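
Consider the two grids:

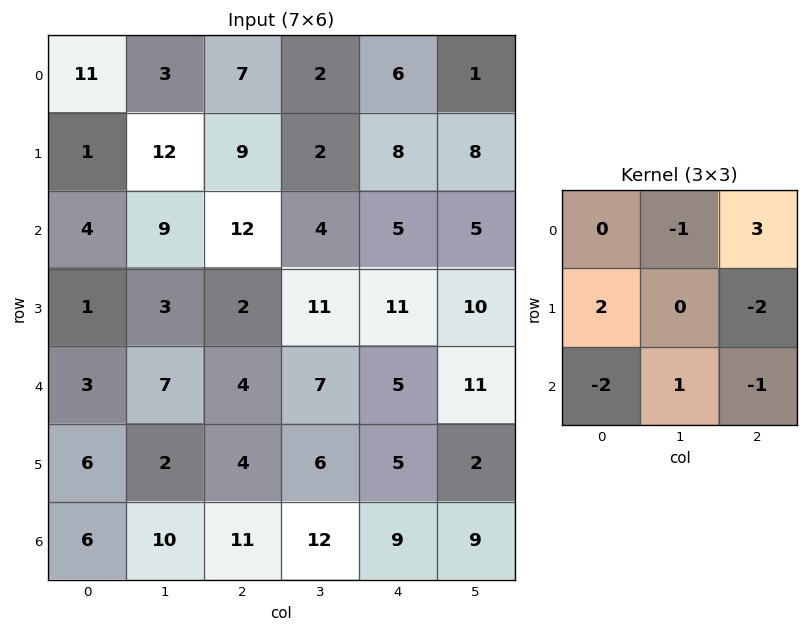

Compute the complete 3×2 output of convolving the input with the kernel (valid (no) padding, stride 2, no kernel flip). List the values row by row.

-9 -7
22 -13
-4 -13

Output[0,0]: The receptive field on the input at this output position is [11 3 7 / 1 12 9 / 4 9 12]. Elementwise product with the kernel and sum: 3·-1 + 7·3 + 1·2 + 9·-2 + 4·-2 + 9·1 + 12·-1.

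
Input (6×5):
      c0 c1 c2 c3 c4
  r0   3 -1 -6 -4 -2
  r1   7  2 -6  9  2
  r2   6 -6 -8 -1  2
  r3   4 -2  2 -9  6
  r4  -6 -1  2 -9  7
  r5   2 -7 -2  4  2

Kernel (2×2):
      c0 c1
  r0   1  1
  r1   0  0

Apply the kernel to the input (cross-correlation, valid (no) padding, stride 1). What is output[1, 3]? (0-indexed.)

11

The receptive field on the input at this output position is [9 2 / -1 2]. Elementwise product with the kernel and sum: 9·1 + 2·1.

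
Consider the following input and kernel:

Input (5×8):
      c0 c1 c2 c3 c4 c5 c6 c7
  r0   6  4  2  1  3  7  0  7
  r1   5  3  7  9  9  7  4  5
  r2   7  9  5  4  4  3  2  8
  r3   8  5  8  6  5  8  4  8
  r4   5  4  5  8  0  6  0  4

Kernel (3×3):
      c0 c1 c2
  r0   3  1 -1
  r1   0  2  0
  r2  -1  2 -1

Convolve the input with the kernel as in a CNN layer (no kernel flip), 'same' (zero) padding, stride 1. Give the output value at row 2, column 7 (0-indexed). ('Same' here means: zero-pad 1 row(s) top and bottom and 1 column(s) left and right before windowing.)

The receptive field on the zero-padded input at this output position is [4 5 0 / 2 8 0 / 4 8 0]. Elementwise product with the kernel and sum: 4·3 + 5·1 + 0·-1 + 8·2 + 4·-1 + 8·2 + 0·-1.

45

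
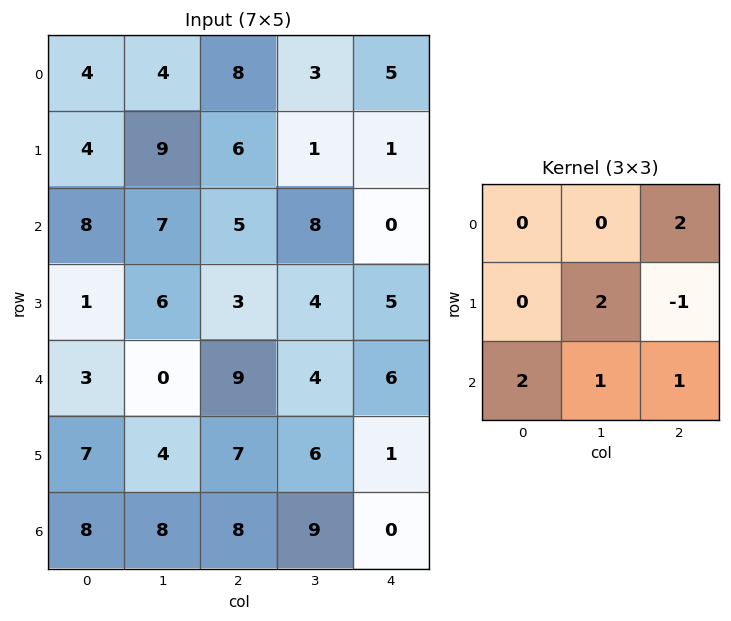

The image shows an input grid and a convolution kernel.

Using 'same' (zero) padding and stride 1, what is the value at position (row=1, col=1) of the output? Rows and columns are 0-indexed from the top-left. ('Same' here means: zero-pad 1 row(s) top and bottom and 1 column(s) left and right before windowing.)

The receptive field on the zero-padded input at this output position is [4 4 8 / 4 9 6 / 8 7 5]. Elementwise product with the kernel and sum: 8·2 + 9·2 + 6·-1 + 8·2 + 7·1 + 5·1.

56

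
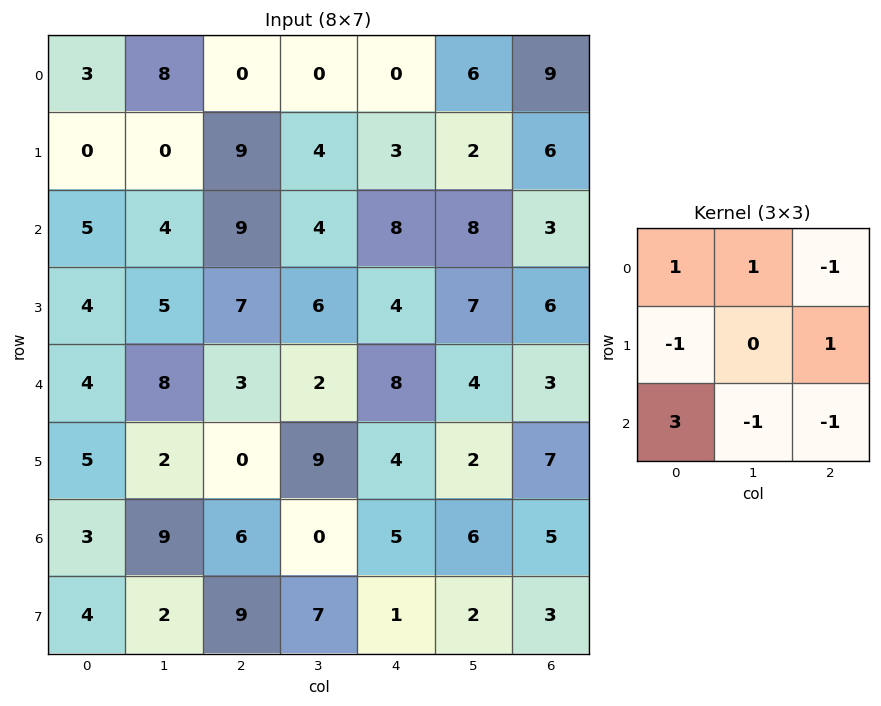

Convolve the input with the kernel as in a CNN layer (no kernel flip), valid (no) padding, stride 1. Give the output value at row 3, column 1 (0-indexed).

The receptive field on the input at this output position is [5 7 6 / 8 3 2 / 2 0 9]. Elementwise product with the kernel and sum: 5·1 + 7·1 + 6·-1 + 8·-1 + 2·1 + 2·3 + 0·-1 + 9·-1.

-3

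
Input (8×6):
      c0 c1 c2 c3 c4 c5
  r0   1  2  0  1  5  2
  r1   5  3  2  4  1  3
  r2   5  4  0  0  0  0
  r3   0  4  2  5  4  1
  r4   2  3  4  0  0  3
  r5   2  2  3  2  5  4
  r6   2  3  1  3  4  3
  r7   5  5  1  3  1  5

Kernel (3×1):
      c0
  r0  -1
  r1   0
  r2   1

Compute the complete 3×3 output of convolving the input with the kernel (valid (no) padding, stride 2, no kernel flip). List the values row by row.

4 0 -5
-3 4 0
0 -3 4

Output[0,0]: The receptive field on the input at this output position is [1 / 5 / 5]. Elementwise product with the kernel and sum: 1·-1 + 5·1.
Output[0,1]: The receptive field on the input at this output position is [0 / 2 / 0]. Elementwise product with the kernel and sum: 0·-1 + 0·1.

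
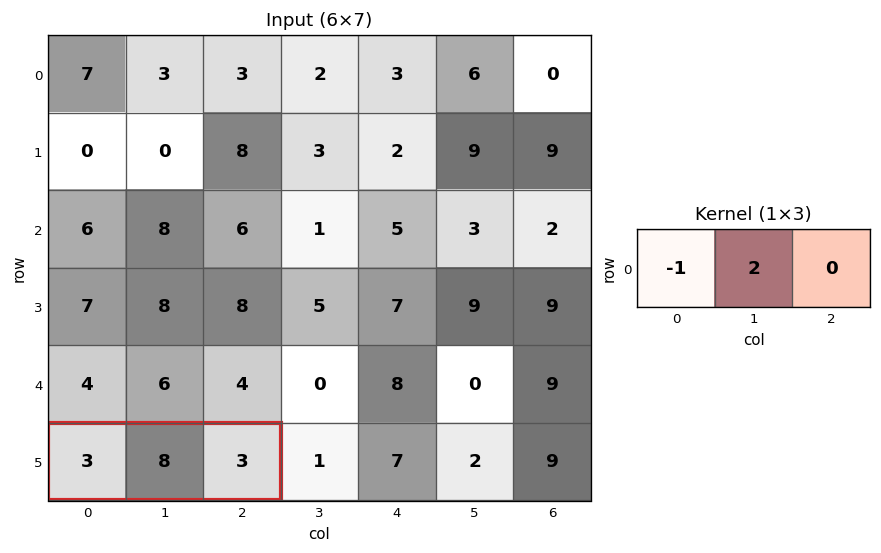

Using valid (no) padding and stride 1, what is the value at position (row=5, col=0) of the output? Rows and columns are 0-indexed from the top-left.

The receptive field on the input at this output position is [3 8 3]. Elementwise product with the kernel and sum: 3·-1 + 8·2.

13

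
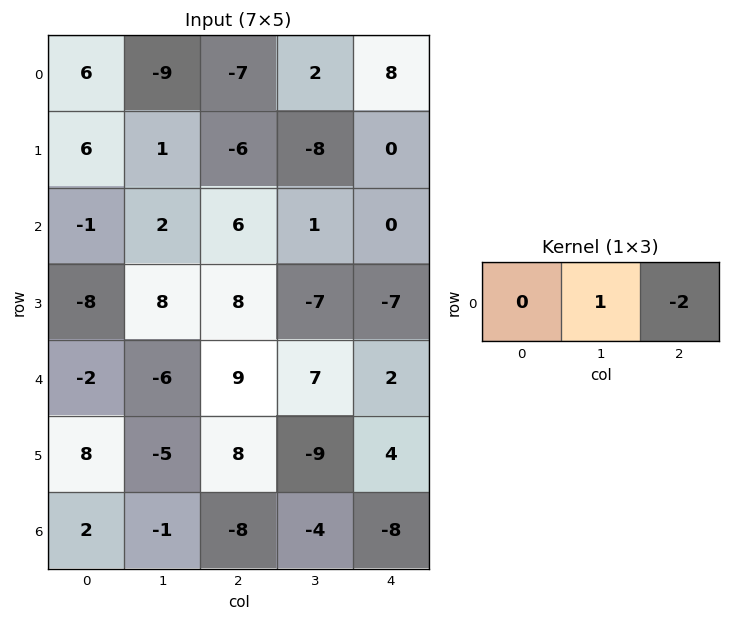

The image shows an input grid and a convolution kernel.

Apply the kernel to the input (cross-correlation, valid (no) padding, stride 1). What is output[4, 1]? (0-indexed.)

-5

The receptive field on the input at this output position is [-6 9 7]. Elementwise product with the kernel and sum: 9·1 + 7·-2.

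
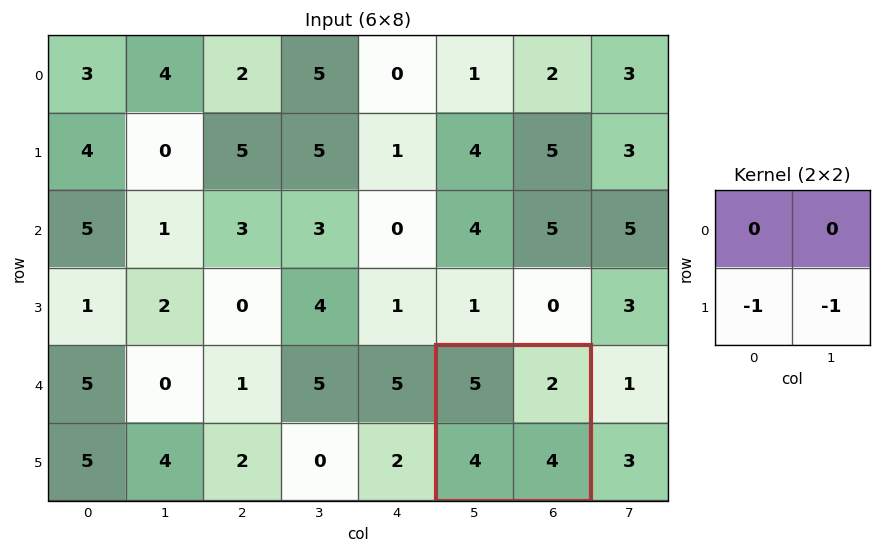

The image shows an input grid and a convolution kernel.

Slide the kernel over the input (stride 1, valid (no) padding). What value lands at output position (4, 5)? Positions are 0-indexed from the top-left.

-8

The receptive field on the input at this output position is [5 2 / 4 4]. Elementwise product with the kernel and sum: 4·-1 + 4·-1.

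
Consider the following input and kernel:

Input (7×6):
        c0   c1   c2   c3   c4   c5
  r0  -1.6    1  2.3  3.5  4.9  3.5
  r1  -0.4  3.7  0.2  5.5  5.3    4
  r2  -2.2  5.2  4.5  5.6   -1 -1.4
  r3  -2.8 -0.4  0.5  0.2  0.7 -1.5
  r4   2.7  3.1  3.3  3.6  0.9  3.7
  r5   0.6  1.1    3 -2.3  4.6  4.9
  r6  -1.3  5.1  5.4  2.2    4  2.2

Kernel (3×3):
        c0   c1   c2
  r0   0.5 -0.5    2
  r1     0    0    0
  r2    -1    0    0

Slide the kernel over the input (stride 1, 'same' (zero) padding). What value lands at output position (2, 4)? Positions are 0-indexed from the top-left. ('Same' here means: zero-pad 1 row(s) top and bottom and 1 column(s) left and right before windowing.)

The receptive field on the zero-padded input at this output position is [5.5 5.3 4 / 5.6 -1 -1.4 / 0.2 0.7 -1.5]. Elementwise product with the kernel and sum: 5.5·0.5 + 5.3·-0.5 + 4·2 + 0.2·-1.

7.9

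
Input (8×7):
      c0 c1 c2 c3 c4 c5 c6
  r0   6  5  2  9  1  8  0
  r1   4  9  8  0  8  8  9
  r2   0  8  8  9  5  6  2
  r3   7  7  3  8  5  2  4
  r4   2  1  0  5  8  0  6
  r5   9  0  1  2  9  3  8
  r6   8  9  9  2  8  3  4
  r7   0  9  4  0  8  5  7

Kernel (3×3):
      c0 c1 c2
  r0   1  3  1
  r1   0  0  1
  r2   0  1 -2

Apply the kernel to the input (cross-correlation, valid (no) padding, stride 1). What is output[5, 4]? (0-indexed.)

The receptive field on the input at this output position is [9 3 8 / 8 3 4 / 8 5 7]. Elementwise product with the kernel and sum: 9·1 + 3·3 + 8·1 + 4·1 + 5·1 + 7·-2.

21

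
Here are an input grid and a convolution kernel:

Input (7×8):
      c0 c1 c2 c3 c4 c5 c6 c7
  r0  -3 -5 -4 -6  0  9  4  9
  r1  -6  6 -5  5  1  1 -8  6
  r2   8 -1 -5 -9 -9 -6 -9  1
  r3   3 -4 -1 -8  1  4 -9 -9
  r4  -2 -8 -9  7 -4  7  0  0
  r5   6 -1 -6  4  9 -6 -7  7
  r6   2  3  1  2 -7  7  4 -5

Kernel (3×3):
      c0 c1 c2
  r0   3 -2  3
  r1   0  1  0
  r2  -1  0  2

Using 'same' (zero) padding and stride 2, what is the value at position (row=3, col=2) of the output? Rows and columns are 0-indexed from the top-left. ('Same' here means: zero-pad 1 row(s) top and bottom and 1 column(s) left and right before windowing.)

The receptive field on the zero-padded input at this output position is [4 9 -6 / 2 -7 7 / 0 0 0]. Elementwise product with the kernel and sum: 4·3 + 9·-2 + -6·3 + -7·1 + 0·-1 + 0·2.

-31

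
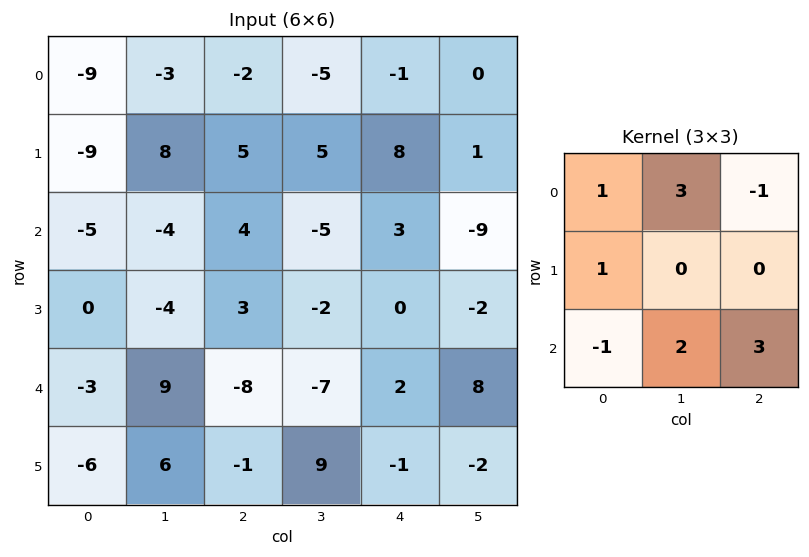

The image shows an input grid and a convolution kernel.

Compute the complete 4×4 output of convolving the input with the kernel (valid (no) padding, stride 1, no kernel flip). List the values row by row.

-16 1 -16 -19
6 18 9 19
-24 -37 -11 46
-3 35 5 -24

Output[0,0]: The receptive field on the input at this output position is [-9 -3 -2 / -9 8 5 / -5 -4 4]. Elementwise product with the kernel and sum: -9·1 + -3·3 + -2·-1 + -9·1 + -5·-1 + -4·2 + 4·3.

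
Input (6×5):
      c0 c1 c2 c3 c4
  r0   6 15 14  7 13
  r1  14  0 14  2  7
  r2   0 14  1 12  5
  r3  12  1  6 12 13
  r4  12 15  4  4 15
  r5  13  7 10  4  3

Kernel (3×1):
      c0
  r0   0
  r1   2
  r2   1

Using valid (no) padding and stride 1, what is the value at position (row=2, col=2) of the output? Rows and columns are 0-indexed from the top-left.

The receptive field on the input at this output position is [1 / 6 / 4]. Elementwise product with the kernel and sum: 6·2 + 4·1.

16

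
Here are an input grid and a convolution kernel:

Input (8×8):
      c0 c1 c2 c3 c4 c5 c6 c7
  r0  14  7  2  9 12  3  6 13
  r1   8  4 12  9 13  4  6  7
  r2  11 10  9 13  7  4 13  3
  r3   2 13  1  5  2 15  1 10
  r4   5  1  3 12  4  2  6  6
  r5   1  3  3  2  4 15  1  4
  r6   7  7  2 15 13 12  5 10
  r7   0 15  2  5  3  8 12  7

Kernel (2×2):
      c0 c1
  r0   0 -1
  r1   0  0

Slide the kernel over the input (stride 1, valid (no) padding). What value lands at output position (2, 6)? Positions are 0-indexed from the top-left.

The receptive field on the input at this output position is [13 3 / 1 10]. Elementwise product with the kernel and sum: 3·-1.

-3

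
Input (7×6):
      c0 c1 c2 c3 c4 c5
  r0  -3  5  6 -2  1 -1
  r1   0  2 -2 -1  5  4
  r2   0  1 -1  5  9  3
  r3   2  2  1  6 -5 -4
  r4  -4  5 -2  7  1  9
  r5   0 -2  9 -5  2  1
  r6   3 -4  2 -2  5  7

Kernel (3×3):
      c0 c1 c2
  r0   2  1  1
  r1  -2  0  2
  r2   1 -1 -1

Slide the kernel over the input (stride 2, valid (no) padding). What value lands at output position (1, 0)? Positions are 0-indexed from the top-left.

The receptive field on the input at this output position is [0 1 -1 / 2 2 1 / -4 5 -2]. Elementwise product with the kernel and sum: 0·2 + 1·1 + -1·1 + 2·-2 + 1·2 + -4·1 + 5·-1 + -2·-1.

-9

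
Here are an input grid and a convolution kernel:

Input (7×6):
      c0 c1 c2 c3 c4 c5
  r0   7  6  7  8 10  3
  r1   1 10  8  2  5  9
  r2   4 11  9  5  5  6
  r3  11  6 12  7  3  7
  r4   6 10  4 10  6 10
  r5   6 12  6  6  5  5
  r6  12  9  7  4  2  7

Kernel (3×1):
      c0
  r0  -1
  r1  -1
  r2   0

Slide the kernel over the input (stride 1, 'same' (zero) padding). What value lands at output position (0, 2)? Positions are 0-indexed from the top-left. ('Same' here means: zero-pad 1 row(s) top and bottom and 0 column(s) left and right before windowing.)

The receptive field on the zero-padded input at this output position is [0 / 7 / 8]. Elementwise product with the kernel and sum: 0·-1 + 7·-1.

-7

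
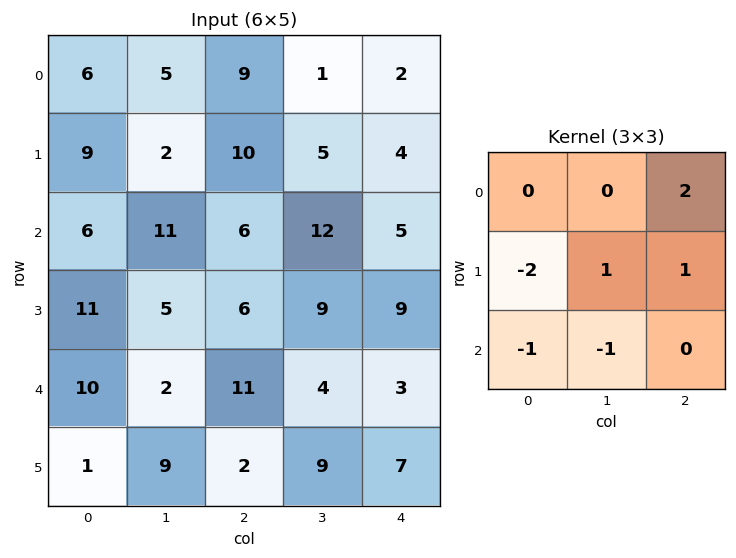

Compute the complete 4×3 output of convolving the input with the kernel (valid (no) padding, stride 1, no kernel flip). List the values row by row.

-5 -4 -25
9 -5 -2
-11 16 1
-5 18 -8

Output[0,0]: The receptive field on the input at this output position is [6 5 9 / 9 2 10 / 6 11 6]. Elementwise product with the kernel and sum: 9·2 + 9·-2 + 2·1 + 10·1 + 6·-1 + 11·-1.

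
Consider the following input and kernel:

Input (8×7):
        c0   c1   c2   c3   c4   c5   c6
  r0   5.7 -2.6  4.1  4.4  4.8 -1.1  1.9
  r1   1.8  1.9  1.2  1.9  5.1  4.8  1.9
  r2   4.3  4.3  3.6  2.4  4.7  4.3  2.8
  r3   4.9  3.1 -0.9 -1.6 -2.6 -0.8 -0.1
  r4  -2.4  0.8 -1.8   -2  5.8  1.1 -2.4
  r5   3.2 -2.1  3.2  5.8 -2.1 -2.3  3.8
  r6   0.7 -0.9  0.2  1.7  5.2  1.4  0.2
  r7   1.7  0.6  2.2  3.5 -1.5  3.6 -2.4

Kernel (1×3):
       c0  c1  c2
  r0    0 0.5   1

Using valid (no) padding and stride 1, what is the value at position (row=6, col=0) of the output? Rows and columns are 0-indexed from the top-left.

The receptive field on the input at this output position is [0.7 -0.9 0.2]. Elementwise product with the kernel and sum: -0.9·0.5 + 0.2·1.

-0.25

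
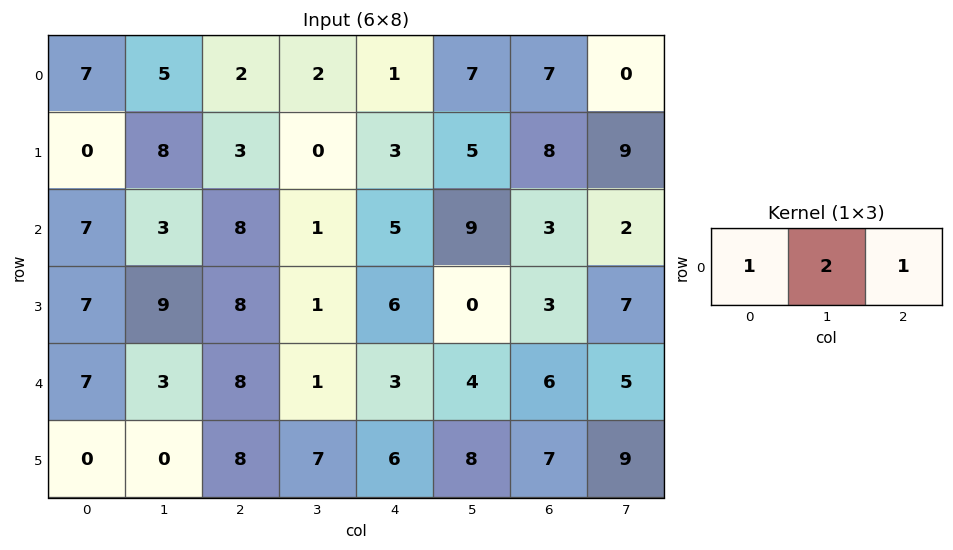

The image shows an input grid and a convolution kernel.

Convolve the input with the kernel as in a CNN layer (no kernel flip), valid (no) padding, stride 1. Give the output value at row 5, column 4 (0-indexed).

29

The receptive field on the input at this output position is [6 8 7]. Elementwise product with the kernel and sum: 6·1 + 8·2 + 7·1.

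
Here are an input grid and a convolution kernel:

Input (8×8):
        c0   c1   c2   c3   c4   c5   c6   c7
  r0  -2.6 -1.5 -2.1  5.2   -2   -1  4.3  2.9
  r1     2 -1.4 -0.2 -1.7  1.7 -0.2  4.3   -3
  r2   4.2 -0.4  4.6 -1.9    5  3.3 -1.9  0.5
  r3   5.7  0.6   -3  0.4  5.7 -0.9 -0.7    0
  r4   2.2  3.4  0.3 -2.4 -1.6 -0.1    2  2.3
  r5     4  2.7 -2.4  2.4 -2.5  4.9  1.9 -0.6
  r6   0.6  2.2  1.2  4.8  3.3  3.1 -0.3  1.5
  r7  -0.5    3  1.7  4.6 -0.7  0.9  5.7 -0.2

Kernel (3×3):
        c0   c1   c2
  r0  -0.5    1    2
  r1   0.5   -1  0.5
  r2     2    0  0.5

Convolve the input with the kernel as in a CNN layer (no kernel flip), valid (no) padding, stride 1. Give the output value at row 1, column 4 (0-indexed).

16.85

The receptive field on the input at this output position is [1.7 -0.2 4.3 / 5 3.3 -1.9 / 5.7 -0.9 -0.7]. Elementwise product with the kernel and sum: 1.7·-0.5 + -0.2·1 + 4.3·2 + 5·0.5 + 3.3·-1 + -1.9·0.5 + 5.7·2 + -0.7·0.5.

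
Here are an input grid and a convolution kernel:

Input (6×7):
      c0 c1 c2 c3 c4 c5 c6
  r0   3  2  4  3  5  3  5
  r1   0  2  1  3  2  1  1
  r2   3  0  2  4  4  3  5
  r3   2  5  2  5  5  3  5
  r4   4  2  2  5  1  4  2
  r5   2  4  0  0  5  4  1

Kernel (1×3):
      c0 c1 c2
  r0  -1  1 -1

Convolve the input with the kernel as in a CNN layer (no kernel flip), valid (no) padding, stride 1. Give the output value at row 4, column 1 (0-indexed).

-5

The receptive field on the input at this output position is [2 2 5]. Elementwise product with the kernel and sum: 2·-1 + 2·1 + 5·-1.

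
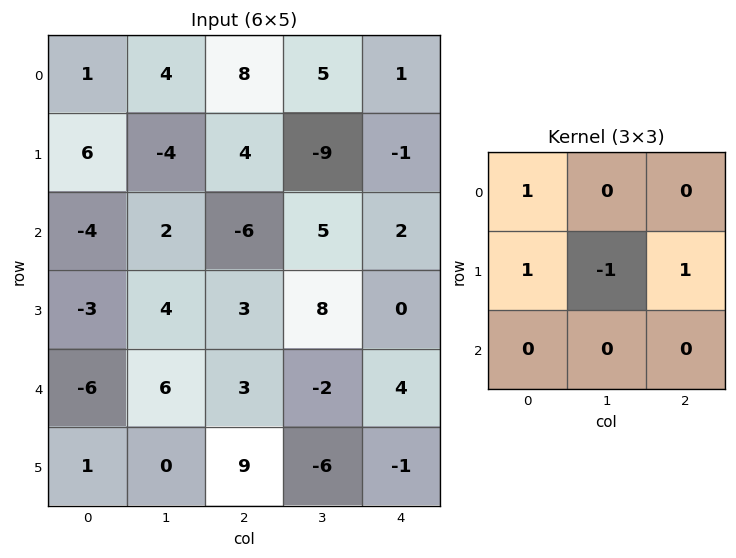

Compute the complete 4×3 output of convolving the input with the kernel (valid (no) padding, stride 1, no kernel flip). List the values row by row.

15 -13 20
-6 9 -5
-8 11 -11
-12 5 12

Output[0,0]: The receptive field on the input at this output position is [1 4 8 / 6 -4 4 / -4 2 -6]. Elementwise product with the kernel and sum: 1·1 + 6·1 + -4·-1 + 4·1.
Output[0,1]: The receptive field on the input at this output position is [4 8 5 / -4 4 -9 / 2 -6 5]. Elementwise product with the kernel and sum: 4·1 + -4·1 + 4·-1 + -9·1.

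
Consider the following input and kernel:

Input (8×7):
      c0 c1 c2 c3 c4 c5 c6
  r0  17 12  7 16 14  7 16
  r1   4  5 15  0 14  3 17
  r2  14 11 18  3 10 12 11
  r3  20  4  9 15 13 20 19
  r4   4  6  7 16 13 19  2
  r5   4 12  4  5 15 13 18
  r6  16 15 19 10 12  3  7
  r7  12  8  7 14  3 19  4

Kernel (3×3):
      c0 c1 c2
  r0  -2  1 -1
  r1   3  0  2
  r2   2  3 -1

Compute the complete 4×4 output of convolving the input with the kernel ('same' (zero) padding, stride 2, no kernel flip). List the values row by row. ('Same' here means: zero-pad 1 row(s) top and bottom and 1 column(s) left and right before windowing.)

Output[0,0]: The receptive field on the zero-padded input at this output position is [0 0 0 / 0 17 12 / 0 4 5]. Elementwise product with the kernel and sum: 0·-2 + 0·1 + 0·-1 + 0·3 + 12·2 + 0·2 + 4·3 + 5·-1.
Output[0,1]: The receptive field on the zero-padded input at this output position is [0 0 0 / 12 7 16 / 5 15 0]. Elementwise product with the kernel and sum: 0·-2 + 0·1 + 0·-1 + 12·3 + 16·2 + 5·2 + 15·3 + 0·-1.

31 123 101 78
77 64 93 144
28 67 91 116
50 63 46 51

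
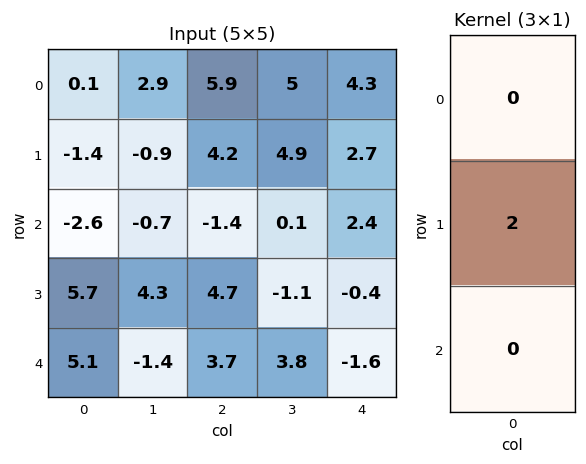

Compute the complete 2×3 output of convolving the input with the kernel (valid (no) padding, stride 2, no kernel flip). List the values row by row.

Output[0,0]: The receptive field on the input at this output position is [0.1 / -1.4 / -2.6]. Elementwise product with the kernel and sum: -1.4·2.
Output[0,1]: The receptive field on the input at this output position is [5.9 / 4.2 / -1.4]. Elementwise product with the kernel and sum: 4.2·2.

-2.8 8.4 5.4
11.4 9.4 -0.8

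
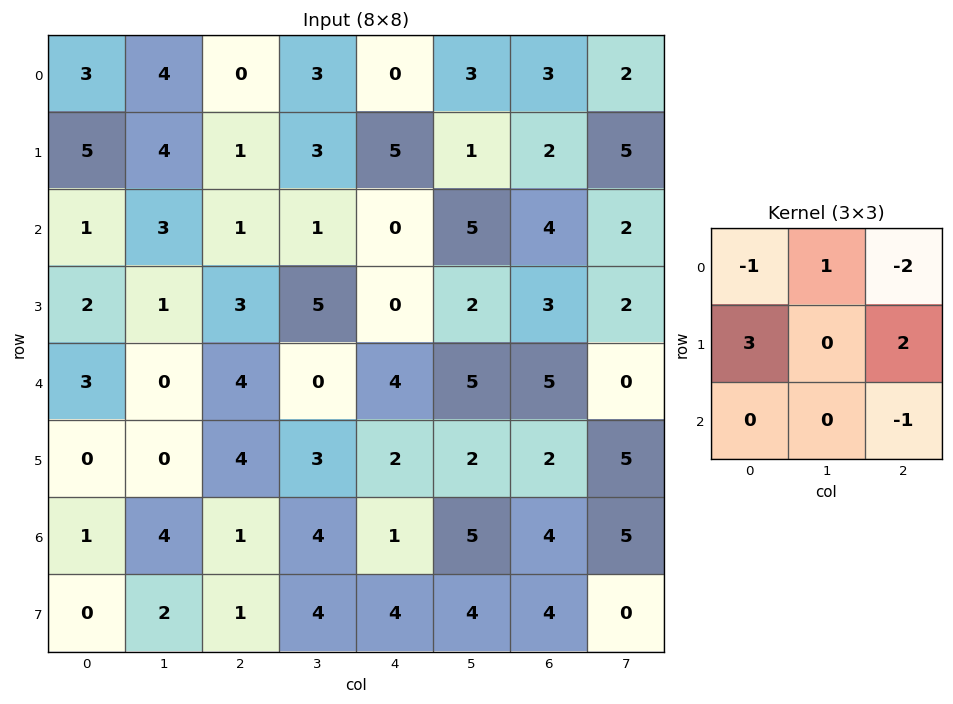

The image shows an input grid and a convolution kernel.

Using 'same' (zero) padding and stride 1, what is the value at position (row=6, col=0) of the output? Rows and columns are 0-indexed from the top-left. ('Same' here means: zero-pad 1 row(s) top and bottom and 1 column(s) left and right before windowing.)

The receptive field on the zero-padded input at this output position is [0 0 0 / 0 1 4 / 0 0 2]. Elementwise product with the kernel and sum: 0·-1 + 0·1 + 0·-2 + 0·3 + 4·2 + 2·-1.

6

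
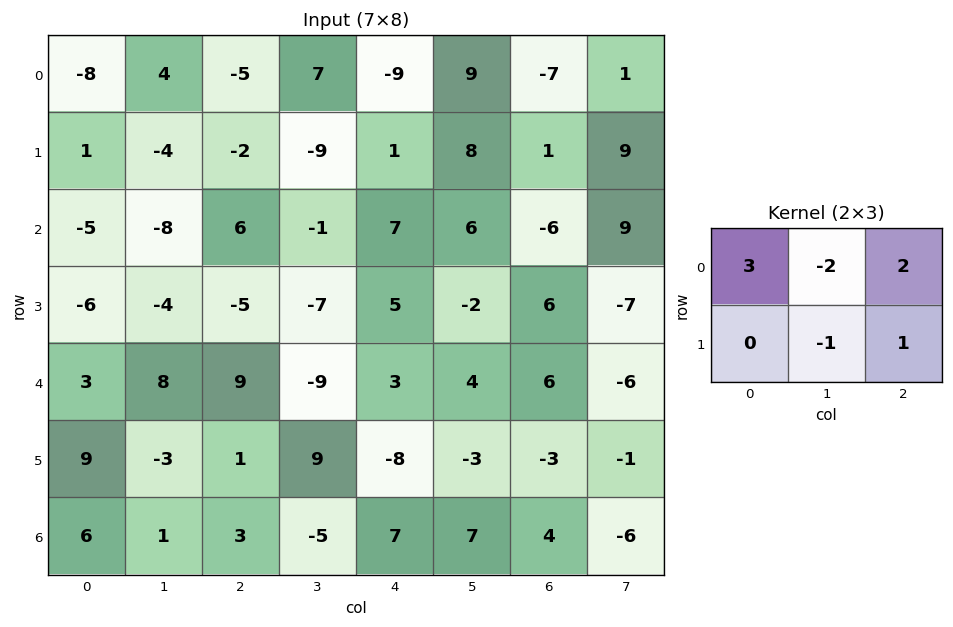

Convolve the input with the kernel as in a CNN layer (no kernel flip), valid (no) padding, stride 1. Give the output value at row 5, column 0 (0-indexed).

37

The receptive field on the input at this output position is [9 -3 1 / 6 1 3]. Elementwise product with the kernel and sum: 9·3 + -3·-2 + 1·2 + 1·-1 + 3·1.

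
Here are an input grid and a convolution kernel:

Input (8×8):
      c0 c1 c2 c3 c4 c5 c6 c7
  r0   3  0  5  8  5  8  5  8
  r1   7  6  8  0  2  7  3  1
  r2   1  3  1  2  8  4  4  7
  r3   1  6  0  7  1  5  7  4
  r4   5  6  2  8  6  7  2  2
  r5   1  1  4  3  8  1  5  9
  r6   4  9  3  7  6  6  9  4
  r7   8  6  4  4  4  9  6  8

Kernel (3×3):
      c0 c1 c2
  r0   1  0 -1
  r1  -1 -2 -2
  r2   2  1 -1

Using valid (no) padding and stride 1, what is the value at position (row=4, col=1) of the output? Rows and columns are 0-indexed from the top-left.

-3

The receptive field on the input at this output position is [6 2 8 / 1 4 3 / 9 3 7]. Elementwise product with the kernel and sum: 6·1 + 8·-1 + 1·-1 + 4·-2 + 3·-2 + 9·2 + 3·1 + 7·-1.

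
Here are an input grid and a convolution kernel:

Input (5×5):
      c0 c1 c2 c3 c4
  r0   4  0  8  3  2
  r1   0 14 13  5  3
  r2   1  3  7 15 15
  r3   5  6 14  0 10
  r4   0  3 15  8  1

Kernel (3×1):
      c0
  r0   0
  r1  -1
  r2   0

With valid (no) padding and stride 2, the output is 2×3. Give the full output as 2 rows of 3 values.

Output[0,0]: The receptive field on the input at this output position is [4 / 0 / 1]. Elementwise product with the kernel and sum: 0·-1.
Output[0,1]: The receptive field on the input at this output position is [8 / 13 / 7]. Elementwise product with the kernel and sum: 13·-1.

0 -13 -3
-5 -14 -10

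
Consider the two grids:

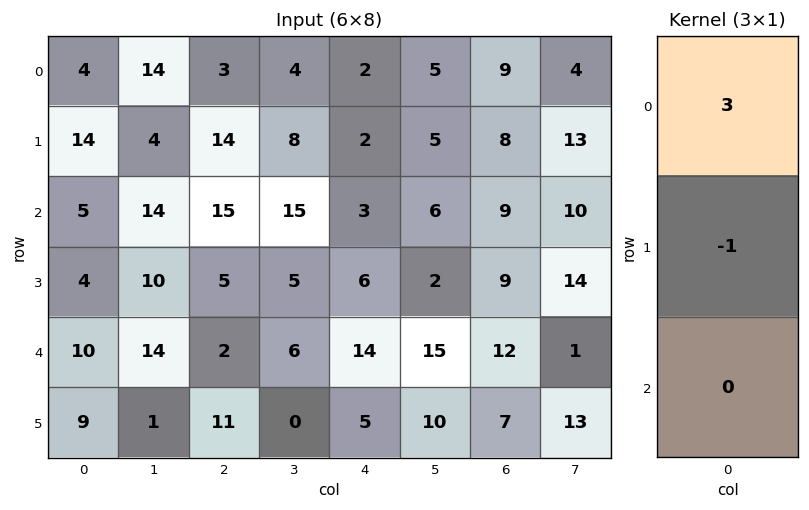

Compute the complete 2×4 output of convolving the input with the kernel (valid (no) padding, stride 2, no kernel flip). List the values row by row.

Output[0,0]: The receptive field on the input at this output position is [4 / 14 / 5]. Elementwise product with the kernel and sum: 4·3 + 14·-1.
Output[0,1]: The receptive field on the input at this output position is [3 / 14 / 15]. Elementwise product with the kernel and sum: 3·3 + 14·-1.

-2 -5 4 19
11 40 3 18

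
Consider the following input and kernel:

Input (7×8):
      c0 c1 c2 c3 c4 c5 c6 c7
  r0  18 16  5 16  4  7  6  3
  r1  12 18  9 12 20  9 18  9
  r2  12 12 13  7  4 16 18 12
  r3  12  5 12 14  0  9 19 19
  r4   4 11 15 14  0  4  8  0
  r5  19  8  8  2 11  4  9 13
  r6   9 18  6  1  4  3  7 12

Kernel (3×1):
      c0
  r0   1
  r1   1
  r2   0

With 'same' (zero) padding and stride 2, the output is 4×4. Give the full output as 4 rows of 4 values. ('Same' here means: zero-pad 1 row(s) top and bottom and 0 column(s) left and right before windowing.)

Output[0,0]: The receptive field on the zero-padded input at this output position is [0 / 18 / 12]. Elementwise product with the kernel and sum: 0·1 + 18·1.

18 5 4 6
24 22 24 36
16 27 0 27
28 14 15 16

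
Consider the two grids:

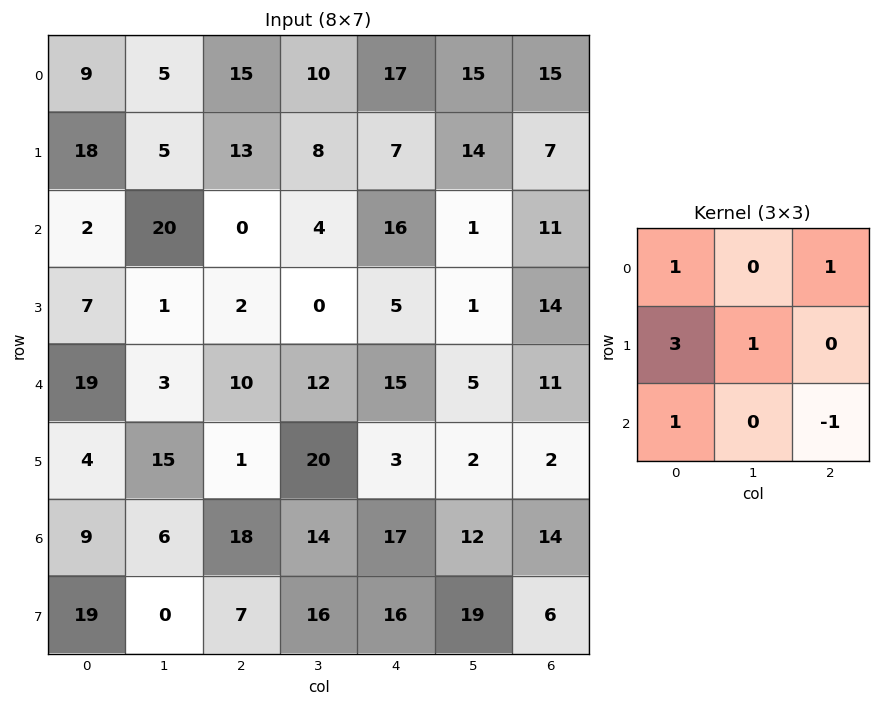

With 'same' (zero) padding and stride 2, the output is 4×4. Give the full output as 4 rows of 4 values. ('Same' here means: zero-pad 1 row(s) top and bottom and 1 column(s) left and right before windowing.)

Output[0,0]: The receptive field on the zero-padded input at this output position is [0 0 0 / 0 9 5 / 0 18 5]. Elementwise product with the kernel and sum: 0·1 + 0·1 + 0·3 + 9·1 + 0·1 + 5·-1.
Output[0,1]: The receptive field on the zero-padded input at this output position is [0 0 0 / 5 15 10 / 5 13 8]. Elementwise product with the kernel and sum: 0·1 + 0·1 + 5·3 + 15·1 + 5·1 + 8·-1.

4 27 41 74
6 74 49 29
5 15 70 29
24 55 78 71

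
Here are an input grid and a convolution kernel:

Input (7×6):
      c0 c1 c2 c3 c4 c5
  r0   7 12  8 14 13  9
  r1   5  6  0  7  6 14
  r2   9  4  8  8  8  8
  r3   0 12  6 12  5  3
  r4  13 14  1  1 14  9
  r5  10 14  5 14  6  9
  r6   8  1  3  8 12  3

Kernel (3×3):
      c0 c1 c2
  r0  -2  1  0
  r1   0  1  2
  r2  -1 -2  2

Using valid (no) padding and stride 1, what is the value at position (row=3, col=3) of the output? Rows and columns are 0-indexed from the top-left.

5

The receptive field on the input at this output position is [12 5 3 / 1 14 9 / 14 6 9]. Elementwise product with the kernel and sum: 12·-2 + 5·1 + 14·1 + 9·2 + 14·-1 + 6·-2 + 9·2.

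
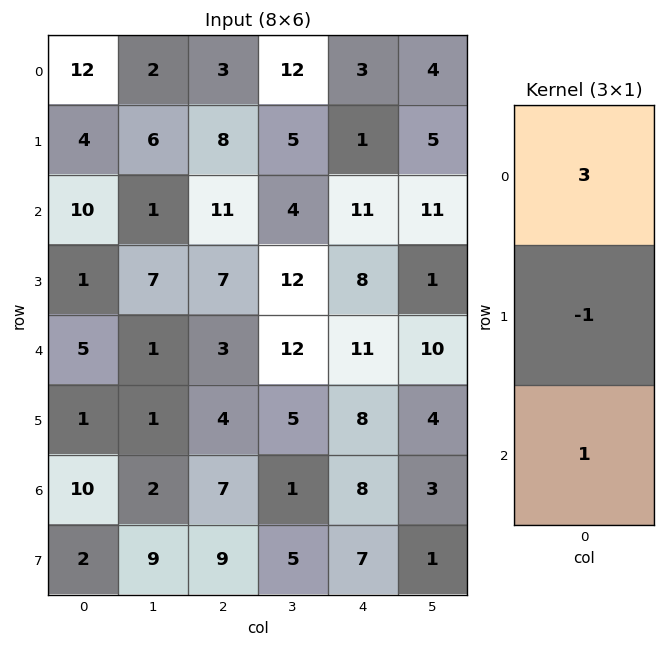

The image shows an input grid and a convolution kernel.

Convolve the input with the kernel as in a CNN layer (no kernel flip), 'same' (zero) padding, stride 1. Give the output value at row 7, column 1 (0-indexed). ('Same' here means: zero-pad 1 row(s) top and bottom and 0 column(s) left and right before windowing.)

The receptive field on the zero-padded input at this output position is [2 / 9 / 0]. Elementwise product with the kernel and sum: 2·3 + 9·-1 + 0·1.

-3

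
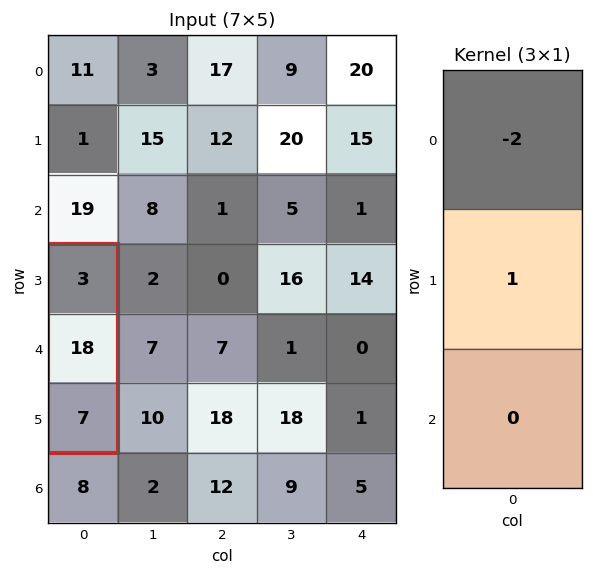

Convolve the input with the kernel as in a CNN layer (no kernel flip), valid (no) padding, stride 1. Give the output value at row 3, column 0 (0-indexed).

The receptive field on the input at this output position is [3 / 18 / 7]. Elementwise product with the kernel and sum: 3·-2 + 18·1.

12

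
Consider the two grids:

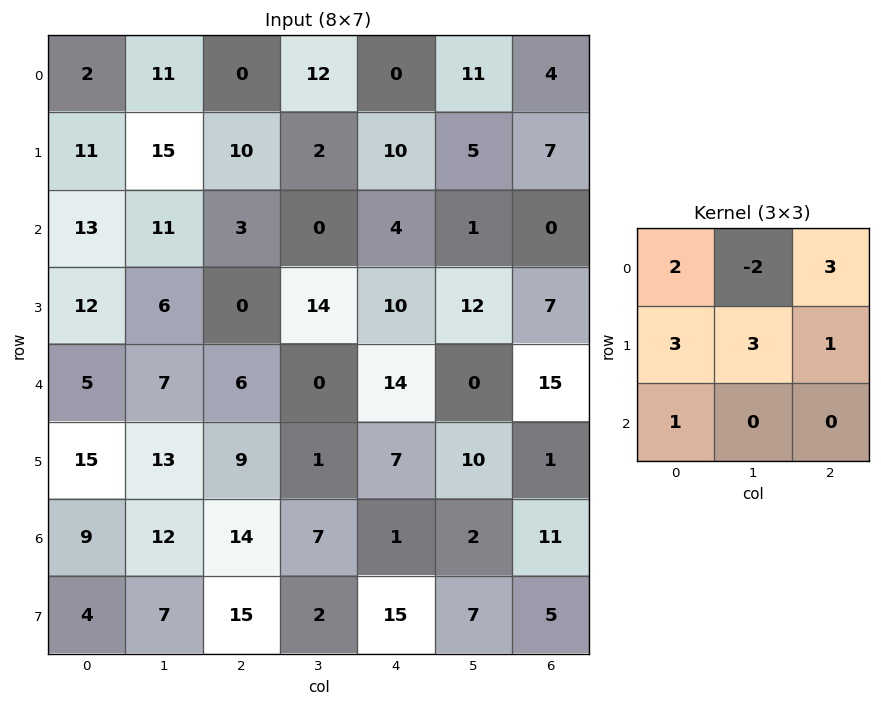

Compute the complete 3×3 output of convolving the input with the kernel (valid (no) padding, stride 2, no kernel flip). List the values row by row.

83 25 46
72 76 93
116 105 126

Output[0,0]: The receptive field on the input at this output position is [2 11 0 / 11 15 10 / 13 11 3]. Elementwise product with the kernel and sum: 2·2 + 11·-2 + 0·3 + 11·3 + 15·3 + 10·1 + 13·1.
Output[0,1]: The receptive field on the input at this output position is [0 12 0 / 10 2 10 / 3 0 4]. Elementwise product with the kernel and sum: 0·2 + 12·-2 + 0·3 + 10·3 + 2·3 + 10·1 + 3·1.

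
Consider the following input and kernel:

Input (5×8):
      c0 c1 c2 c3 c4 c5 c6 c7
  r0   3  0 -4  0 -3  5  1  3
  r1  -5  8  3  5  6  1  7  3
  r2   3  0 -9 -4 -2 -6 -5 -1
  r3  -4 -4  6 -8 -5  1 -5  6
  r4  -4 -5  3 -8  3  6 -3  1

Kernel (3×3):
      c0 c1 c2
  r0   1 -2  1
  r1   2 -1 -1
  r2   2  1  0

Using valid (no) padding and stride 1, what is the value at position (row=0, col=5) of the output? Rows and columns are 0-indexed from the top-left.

The receptive field on the input at this output position is [5 1 3 / 1 7 3 / -6 -5 -1]. Elementwise product with the kernel and sum: 5·1 + 1·-2 + 3·1 + 1·2 + 7·-1 + 3·-1 + -6·2 + -5·1.

-19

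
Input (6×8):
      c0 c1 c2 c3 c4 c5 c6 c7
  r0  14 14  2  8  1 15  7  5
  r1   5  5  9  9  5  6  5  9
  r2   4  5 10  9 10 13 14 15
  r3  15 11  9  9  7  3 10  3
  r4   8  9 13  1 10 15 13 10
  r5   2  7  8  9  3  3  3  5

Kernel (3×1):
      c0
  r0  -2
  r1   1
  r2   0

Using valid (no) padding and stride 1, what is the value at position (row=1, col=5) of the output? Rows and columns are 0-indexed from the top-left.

1

The receptive field on the input at this output position is [6 / 13 / 3]. Elementwise product with the kernel and sum: 6·-2 + 13·1.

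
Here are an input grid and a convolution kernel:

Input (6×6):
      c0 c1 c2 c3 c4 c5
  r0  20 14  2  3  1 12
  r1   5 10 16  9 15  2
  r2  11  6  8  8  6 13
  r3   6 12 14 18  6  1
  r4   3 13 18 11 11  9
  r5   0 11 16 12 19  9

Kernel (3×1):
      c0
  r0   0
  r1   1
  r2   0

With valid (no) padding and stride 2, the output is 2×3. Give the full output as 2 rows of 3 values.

Output[0,0]: The receptive field on the input at this output position is [20 / 5 / 11]. Elementwise product with the kernel and sum: 5·1.

5 16 15
6 14 6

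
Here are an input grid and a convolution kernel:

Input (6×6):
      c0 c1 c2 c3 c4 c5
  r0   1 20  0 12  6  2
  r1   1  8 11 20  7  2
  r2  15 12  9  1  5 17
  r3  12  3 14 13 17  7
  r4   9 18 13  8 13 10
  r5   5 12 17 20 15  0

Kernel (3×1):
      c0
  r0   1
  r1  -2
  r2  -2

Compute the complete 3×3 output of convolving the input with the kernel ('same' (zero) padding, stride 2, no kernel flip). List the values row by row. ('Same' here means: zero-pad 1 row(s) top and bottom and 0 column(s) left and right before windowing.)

-4 -22 -26
-53 -35 -37
-16 -46 -39

Output[0,0]: The receptive field on the zero-padded input at this output position is [0 / 1 / 1]. Elementwise product with the kernel and sum: 0·1 + 1·-2 + 1·-2.
Output[0,1]: The receptive field on the zero-padded input at this output position is [0 / 0 / 11]. Elementwise product with the kernel and sum: 0·1 + 0·-2 + 11·-2.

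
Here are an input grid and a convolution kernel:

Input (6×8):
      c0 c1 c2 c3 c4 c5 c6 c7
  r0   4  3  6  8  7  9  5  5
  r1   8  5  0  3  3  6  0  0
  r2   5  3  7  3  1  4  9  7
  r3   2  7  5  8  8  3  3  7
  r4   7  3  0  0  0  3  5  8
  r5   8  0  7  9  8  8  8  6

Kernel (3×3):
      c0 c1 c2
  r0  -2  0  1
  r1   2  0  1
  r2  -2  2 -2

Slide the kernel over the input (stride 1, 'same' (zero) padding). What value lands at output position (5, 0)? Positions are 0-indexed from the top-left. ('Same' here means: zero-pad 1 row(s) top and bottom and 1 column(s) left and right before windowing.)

The receptive field on the zero-padded input at this output position is [0 7 3 / 0 8 0 / 0 0 0]. Elementwise product with the kernel and sum: 0·-2 + 3·1 + 0·2 + 0·1 + 0·-2 + 0·2 + 0·-2.

3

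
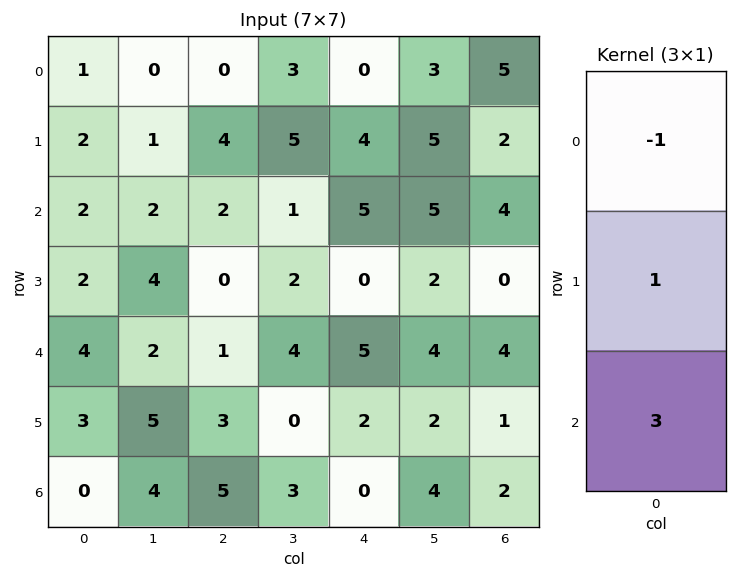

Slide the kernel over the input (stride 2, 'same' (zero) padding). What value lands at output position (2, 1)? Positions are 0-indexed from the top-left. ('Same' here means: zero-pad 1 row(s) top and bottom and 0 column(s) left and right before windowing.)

The receptive field on the zero-padded input at this output position is [0 / 1 / 3]. Elementwise product with the kernel and sum: 0·-1 + 1·1 + 3·3.

10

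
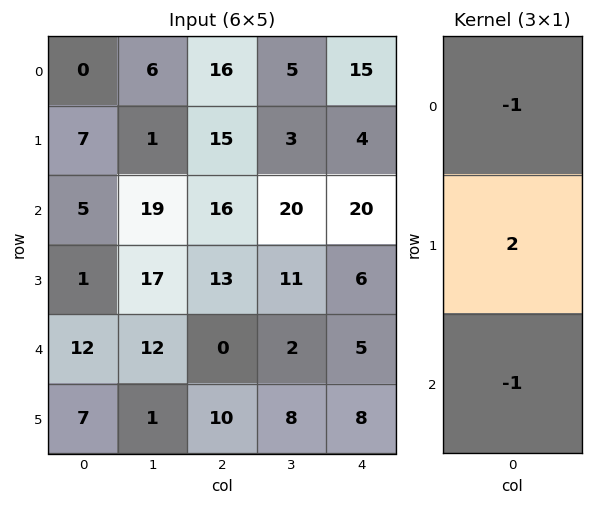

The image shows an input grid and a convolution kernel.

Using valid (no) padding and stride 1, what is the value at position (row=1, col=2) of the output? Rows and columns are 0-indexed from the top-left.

4

The receptive field on the input at this output position is [15 / 16 / 13]. Elementwise product with the kernel and sum: 15·-1 + 16·2 + 13·-1.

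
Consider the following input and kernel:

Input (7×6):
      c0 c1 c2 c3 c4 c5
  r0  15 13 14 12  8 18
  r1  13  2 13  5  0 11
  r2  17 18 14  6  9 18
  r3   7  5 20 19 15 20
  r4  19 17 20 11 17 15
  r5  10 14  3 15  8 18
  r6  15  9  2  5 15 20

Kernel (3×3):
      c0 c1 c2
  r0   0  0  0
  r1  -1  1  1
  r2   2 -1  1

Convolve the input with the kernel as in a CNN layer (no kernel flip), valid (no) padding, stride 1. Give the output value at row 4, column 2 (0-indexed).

The receptive field on the input at this output position is [20 11 17 / 3 15 8 / 2 5 15]. Elementwise product with the kernel and sum: 3·-1 + 15·1 + 8·1 + 2·2 + 5·-1 + 15·1.

34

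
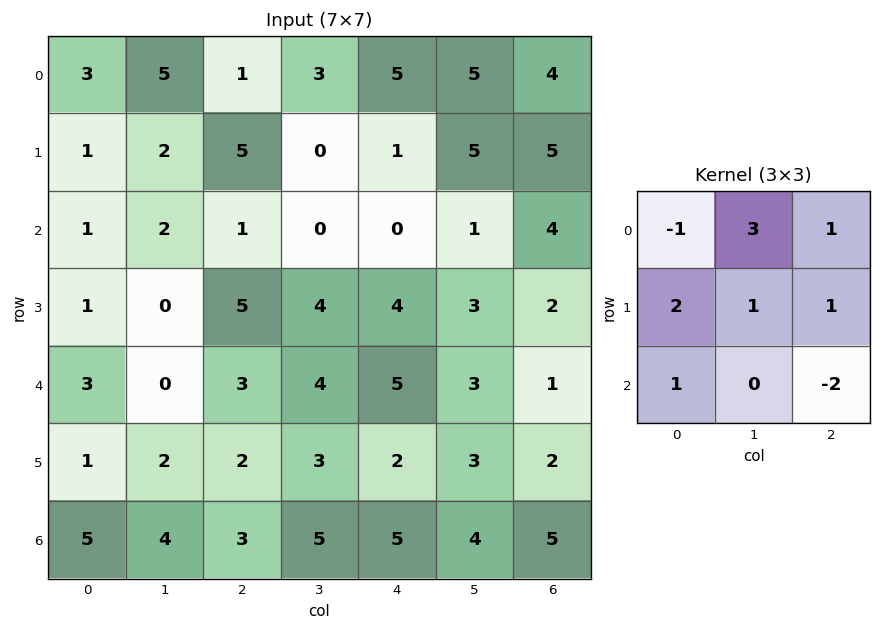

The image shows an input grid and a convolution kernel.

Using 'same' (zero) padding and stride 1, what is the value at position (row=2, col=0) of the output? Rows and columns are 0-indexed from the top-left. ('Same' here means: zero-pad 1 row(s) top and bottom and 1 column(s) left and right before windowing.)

8

The receptive field on the zero-padded input at this output position is [0 1 2 / 0 1 2 / 0 1 0]. Elementwise product with the kernel and sum: 0·-1 + 1·3 + 2·1 + 0·2 + 1·1 + 2·1 + 0·1 + 0·-2.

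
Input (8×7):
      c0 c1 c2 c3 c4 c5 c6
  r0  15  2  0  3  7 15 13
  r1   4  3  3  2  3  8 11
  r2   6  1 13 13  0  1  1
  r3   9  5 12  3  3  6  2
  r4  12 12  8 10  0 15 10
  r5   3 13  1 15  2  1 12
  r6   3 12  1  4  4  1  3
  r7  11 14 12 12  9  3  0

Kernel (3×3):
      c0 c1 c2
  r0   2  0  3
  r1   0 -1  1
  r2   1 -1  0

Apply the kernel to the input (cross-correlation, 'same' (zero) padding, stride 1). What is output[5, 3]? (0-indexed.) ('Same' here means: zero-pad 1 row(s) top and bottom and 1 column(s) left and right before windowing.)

0

The receptive field on the zero-padded input at this output position is [8 10 0 / 1 15 2 / 1 4 4]. Elementwise product with the kernel and sum: 8·2 + 0·3 + 15·-1 + 2·1 + 1·1 + 4·-1.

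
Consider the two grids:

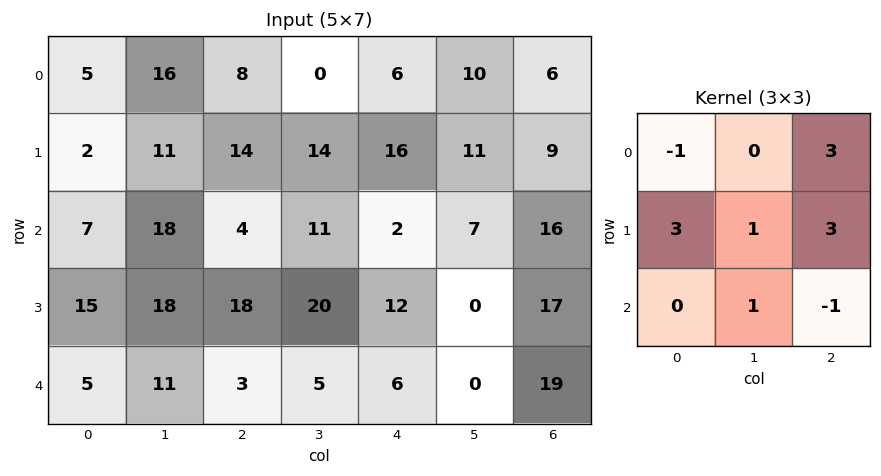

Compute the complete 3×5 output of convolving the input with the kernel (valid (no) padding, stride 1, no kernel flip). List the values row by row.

92 66 123 116 89
91 120 71 87 55
130 145 111 88 114

Output[0,0]: The receptive field on the input at this output position is [5 16 8 / 2 11 14 / 7 18 4]. Elementwise product with the kernel and sum: 5·-1 + 8·3 + 2·3 + 11·1 + 14·3 + 18·1 + 4·-1.
Output[0,1]: The receptive field on the input at this output position is [16 8 0 / 11 14 14 / 18 4 11]. Elementwise product with the kernel and sum: 16·-1 + 0·3 + 11·3 + 14·1 + 14·3 + 4·1 + 11·-1.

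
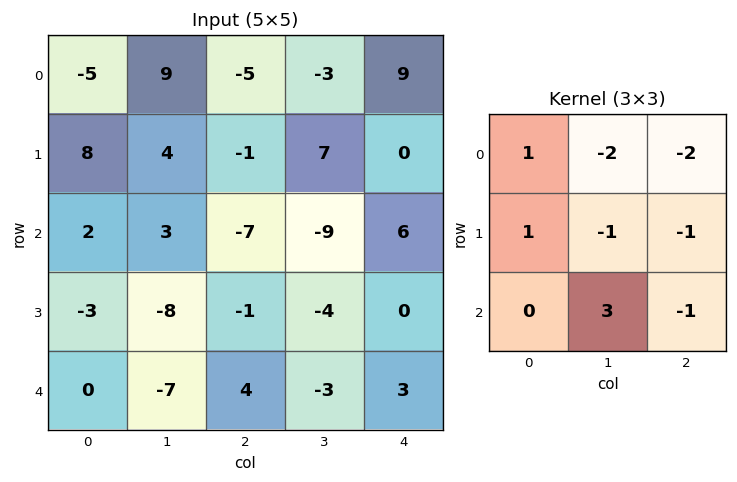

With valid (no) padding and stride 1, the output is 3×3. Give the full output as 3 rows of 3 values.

Output[0,0]: The receptive field on the input at this output position is [-5 9 -5 / 8 4 -1 / 2 3 -7]. Elementwise product with the kernel and sum: -5·1 + 9·-2 + -5·-2 + 8·1 + 4·-1 + -1·-1 + 3·3 + -7·-1.
Output[0,1]: The receptive field on the input at this output position is [9 -5 -3 / 4 -1 7 / 3 -7 -9]. Elementwise product with the kernel and sum: 9·1 + -5·-2 + -3·-2 + 4·1 + -1·-1 + 7·-1 + -7·3 + -9·-1.

8 11 -58
-15 12 -31
-9 47 -10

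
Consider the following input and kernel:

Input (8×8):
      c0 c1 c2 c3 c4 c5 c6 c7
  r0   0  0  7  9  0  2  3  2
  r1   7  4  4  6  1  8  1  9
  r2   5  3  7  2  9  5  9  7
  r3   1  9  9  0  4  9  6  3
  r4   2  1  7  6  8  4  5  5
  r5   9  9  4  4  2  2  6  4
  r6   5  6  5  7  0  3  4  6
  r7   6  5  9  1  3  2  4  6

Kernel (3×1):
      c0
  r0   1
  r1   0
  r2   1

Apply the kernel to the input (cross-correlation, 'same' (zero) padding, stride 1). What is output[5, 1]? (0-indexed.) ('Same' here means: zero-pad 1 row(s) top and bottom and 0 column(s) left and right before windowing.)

7

The receptive field on the zero-padded input at this output position is [1 / 9 / 6]. Elementwise product with the kernel and sum: 1·1 + 6·1.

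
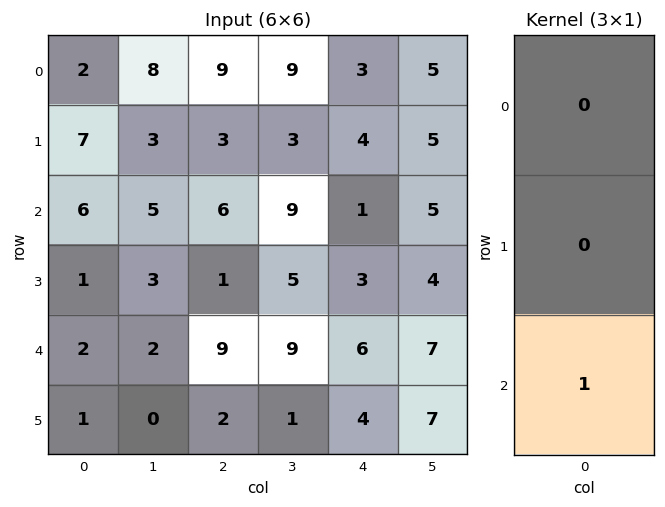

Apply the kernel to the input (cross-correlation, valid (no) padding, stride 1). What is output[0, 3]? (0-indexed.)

The receptive field on the input at this output position is [9 / 3 / 9]. Elementwise product with the kernel and sum: 9·1.

9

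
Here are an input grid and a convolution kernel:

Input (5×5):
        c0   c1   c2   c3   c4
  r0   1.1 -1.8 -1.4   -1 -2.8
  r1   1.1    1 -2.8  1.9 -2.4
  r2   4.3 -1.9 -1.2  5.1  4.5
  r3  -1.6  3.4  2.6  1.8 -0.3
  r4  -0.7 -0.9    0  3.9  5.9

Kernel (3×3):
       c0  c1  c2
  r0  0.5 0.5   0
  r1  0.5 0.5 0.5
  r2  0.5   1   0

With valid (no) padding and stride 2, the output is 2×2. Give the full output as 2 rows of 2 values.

-0.45 1.65
2.15 7.9

Output[0,0]: The receptive field on the input at this output position is [1.1 -1.8 -1.4 / 1.1 1 -2.8 / 4.3 -1.9 -1.2]. Elementwise product with the kernel and sum: 1.1·0.5 + -1.8·0.5 + 1.1·0.5 + 1·0.5 + -2.8·0.5 + 4.3·0.5 + -1.9·1.
Output[0,1]: The receptive field on the input at this output position is [-1.4 -1 -2.8 / -2.8 1.9 -2.4 / -1.2 5.1 4.5]. Elementwise product with the kernel and sum: -1.4·0.5 + -1·0.5 + -2.8·0.5 + 1.9·0.5 + -2.4·0.5 + -1.2·0.5 + 5.1·1.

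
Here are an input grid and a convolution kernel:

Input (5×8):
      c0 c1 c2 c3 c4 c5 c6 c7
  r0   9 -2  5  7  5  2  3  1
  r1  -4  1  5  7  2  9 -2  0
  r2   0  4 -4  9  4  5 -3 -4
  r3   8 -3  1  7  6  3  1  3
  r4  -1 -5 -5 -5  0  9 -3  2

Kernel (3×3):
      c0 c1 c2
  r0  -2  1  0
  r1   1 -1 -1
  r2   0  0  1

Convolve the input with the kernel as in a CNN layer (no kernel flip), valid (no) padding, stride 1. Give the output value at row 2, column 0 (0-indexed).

The receptive field on the input at this output position is [0 4 -4 / 8 -3 1 / -1 -5 -5]. Elementwise product with the kernel and sum: 0·-2 + 4·1 + 8·1 + -3·-1 + 1·-1 + -5·1.

9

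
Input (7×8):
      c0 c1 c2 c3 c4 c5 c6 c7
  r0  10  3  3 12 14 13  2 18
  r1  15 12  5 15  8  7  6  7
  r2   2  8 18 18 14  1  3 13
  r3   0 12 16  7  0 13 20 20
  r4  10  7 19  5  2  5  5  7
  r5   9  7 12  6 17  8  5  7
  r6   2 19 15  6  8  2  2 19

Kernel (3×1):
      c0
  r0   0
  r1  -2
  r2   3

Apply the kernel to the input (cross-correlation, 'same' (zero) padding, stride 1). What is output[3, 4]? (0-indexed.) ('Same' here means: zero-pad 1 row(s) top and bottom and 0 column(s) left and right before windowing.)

The receptive field on the zero-padded input at this output position is [14 / 0 / 2]. Elementwise product with the kernel and sum: 0·-2 + 2·3.

6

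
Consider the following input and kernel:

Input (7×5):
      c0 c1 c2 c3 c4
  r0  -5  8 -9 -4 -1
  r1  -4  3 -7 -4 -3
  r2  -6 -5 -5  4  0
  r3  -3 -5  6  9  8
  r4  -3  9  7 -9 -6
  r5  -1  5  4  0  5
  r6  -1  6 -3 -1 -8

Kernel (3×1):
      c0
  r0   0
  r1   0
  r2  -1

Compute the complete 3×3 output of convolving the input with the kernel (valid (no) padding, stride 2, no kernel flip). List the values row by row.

6 5 0
3 -7 6
1 3 8

Output[0,0]: The receptive field on the input at this output position is [-5 / -4 / -6]. Elementwise product with the kernel and sum: -6·-1.
Output[0,1]: The receptive field on the input at this output position is [-9 / -7 / -5]. Elementwise product with the kernel and sum: -5·-1.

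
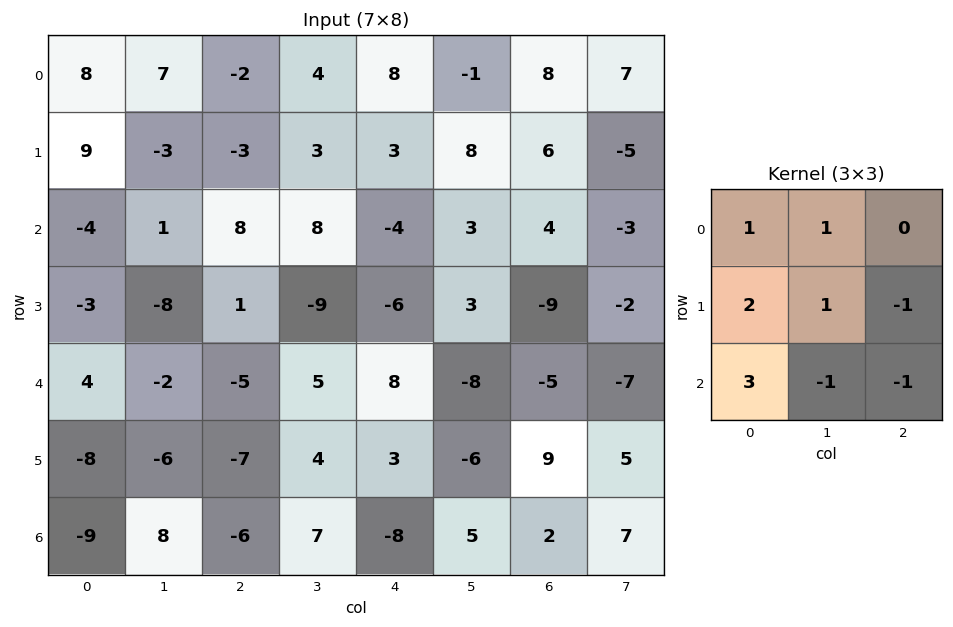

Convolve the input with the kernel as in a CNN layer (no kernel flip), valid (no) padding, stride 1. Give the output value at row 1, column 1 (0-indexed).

-20

The receptive field on the input at this output position is [-3 -3 3 / 1 8 8 / -8 1 -9]. Elementwise product with the kernel and sum: -3·1 + -3·1 + 1·2 + 8·1 + 8·-1 + -8·3 + 1·-1 + -9·-1.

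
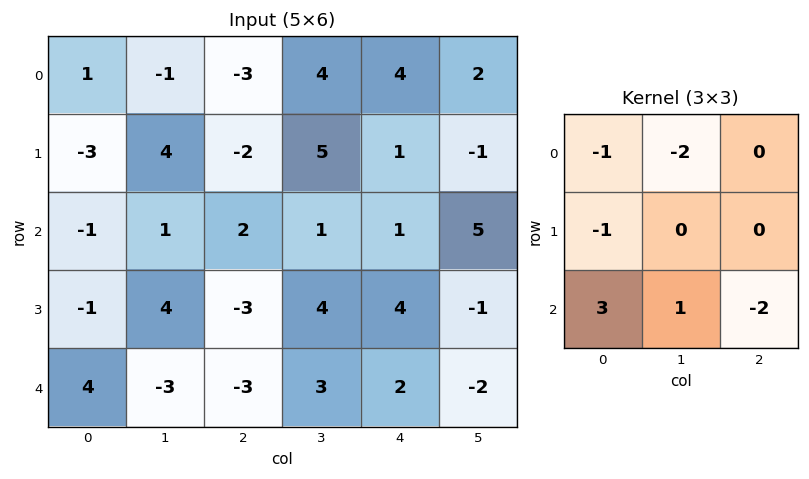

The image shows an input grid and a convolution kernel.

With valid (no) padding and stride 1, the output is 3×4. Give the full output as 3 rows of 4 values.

Output[0,0]: The receptive field on the input at this output position is [1 -1 -3 / -3 4 -2 / -1 1 2]. Elementwise product with the kernel and sum: 1·-1 + -1·-2 + -3·-1 + -1·3 + 1·1 + 2·-2.

-2 6 2 -23
3 0 -23 10
15 -27 -11 8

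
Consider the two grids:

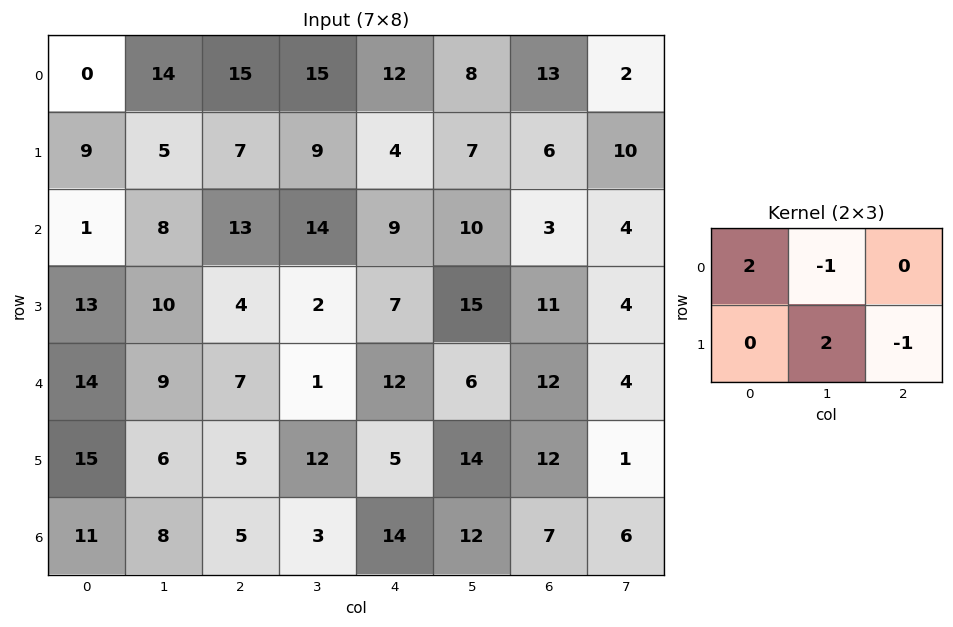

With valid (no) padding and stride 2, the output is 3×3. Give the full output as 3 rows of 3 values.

-11 29 24
10 9 27
26 32 34

Output[0,0]: The receptive field on the input at this output position is [0 14 15 / 9 5 7]. Elementwise product with the kernel and sum: 0·2 + 14·-1 + 5·2 + 7·-1.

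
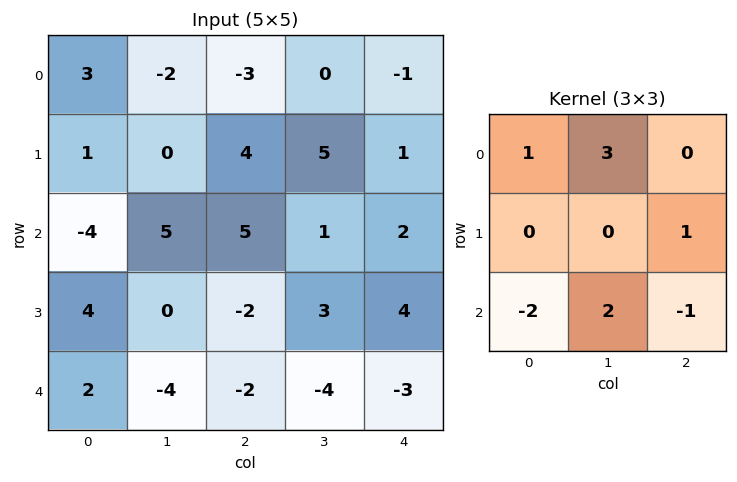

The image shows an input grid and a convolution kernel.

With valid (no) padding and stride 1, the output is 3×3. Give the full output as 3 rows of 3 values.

Output[0,0]: The receptive field on the input at this output position is [3 -2 -3 / 1 0 4 / -4 5 5]. Elementwise product with the kernel and sum: 3·1 + -2·3 + 4·1 + -4·-2 + 5·2 + 5·-1.
Output[0,1]: The receptive field on the input at this output position is [-2 -3 0 / 0 4 5 / 5 5 1]. Elementwise product with the kernel and sum: -2·1 + -3·3 + 5·1 + 5·-2 + 5·2 + 1·-1.

14 -7 -12
0 6 27
-1 31 11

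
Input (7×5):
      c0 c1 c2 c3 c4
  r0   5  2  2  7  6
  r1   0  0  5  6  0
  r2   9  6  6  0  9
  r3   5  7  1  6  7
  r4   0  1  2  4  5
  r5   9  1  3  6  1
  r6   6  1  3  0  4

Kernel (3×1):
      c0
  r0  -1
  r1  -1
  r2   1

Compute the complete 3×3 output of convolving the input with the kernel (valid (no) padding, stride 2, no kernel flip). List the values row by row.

Output[0,0]: The receptive field on the input at this output position is [5 / 0 / 9]. Elementwise product with the kernel and sum: 5·-1 + 0·-1 + 9·1.

4 -1 3
-14 -5 -11
-3 -2 -2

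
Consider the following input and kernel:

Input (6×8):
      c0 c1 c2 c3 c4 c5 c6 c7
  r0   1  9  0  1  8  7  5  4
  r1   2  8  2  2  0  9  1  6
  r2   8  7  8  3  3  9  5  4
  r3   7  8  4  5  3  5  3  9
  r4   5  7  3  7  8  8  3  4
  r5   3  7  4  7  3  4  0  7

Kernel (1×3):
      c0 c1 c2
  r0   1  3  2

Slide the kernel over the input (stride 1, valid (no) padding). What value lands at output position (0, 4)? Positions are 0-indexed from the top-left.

The receptive field on the input at this output position is [8 7 5]. Elementwise product with the kernel and sum: 8·1 + 7·3 + 5·2.

39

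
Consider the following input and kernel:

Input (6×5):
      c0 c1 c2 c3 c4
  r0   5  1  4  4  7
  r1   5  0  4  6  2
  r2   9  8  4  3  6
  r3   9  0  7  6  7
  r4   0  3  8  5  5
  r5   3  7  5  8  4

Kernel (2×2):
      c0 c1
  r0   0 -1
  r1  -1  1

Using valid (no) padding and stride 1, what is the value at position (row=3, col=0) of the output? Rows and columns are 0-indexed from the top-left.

3

The receptive field on the input at this output position is [9 0 / 0 3]. Elementwise product with the kernel and sum: 0·-1 + 0·-1 + 3·1.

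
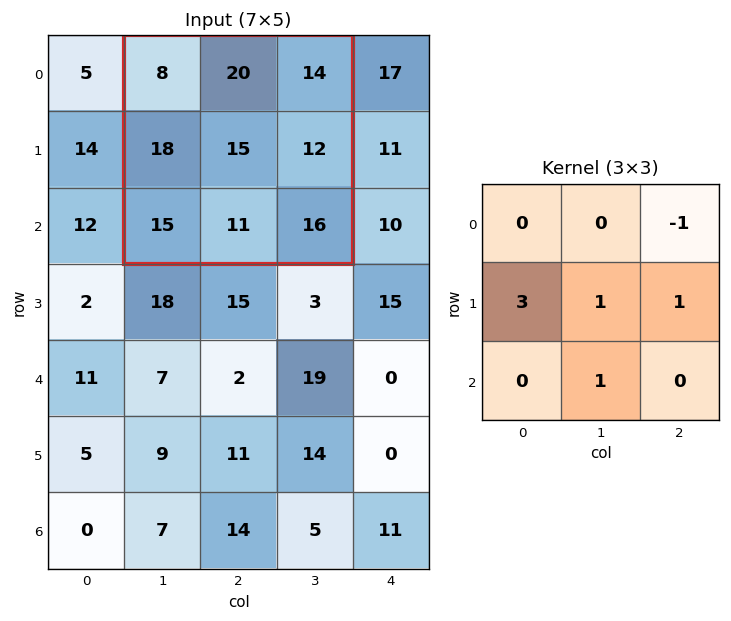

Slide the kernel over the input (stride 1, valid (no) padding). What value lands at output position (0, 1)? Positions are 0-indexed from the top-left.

78

The receptive field on the input at this output position is [8 20 14 / 18 15 12 / 15 11 16]. Elementwise product with the kernel and sum: 14·-1 + 18·3 + 15·1 + 12·1 + 11·1.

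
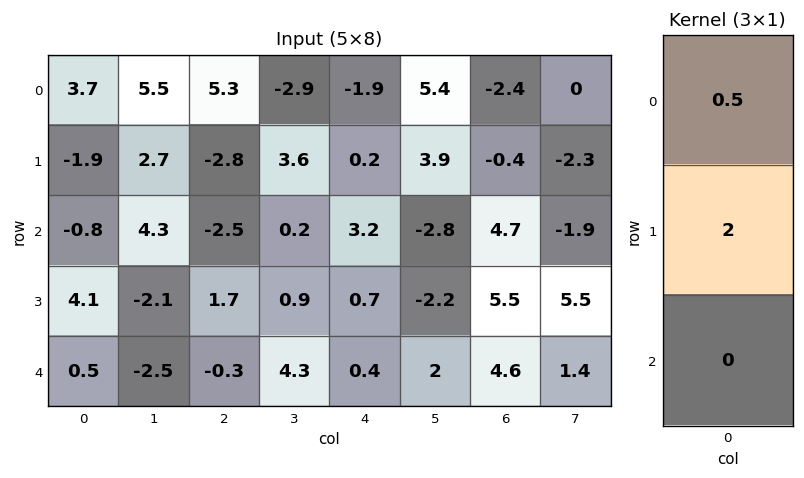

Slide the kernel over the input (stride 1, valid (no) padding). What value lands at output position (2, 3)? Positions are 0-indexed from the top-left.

The receptive field on the input at this output position is [0.2 / 0.9 / 4.3]. Elementwise product with the kernel and sum: 0.2·0.5 + 0.9·2.

1.9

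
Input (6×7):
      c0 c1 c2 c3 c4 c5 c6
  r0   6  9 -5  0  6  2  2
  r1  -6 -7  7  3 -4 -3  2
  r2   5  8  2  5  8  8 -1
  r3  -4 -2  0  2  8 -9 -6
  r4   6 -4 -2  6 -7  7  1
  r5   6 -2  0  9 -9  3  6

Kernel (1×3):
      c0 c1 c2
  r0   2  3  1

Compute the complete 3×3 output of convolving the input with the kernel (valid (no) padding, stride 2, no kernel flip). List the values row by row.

34 -4 20
36 27 39
-2 7 8

Output[0,0]: The receptive field on the input at this output position is [6 9 -5]. Elementwise product with the kernel and sum: 6·2 + 9·3 + -5·1.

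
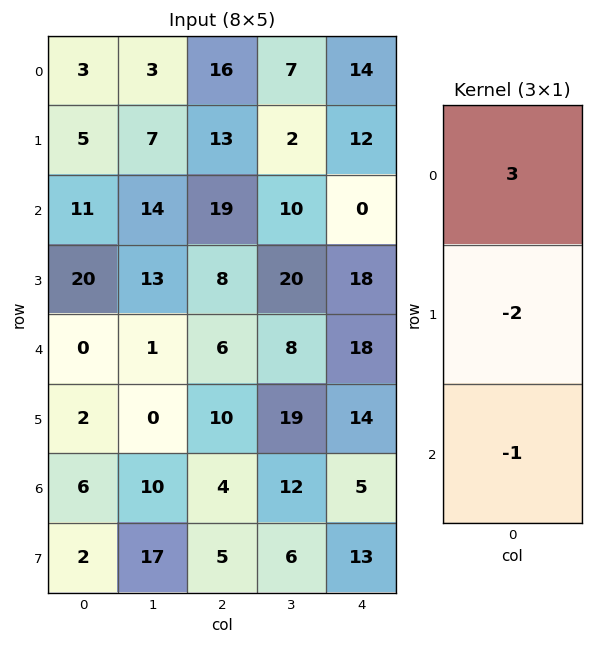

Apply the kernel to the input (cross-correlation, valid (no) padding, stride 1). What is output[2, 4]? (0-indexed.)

-54

The receptive field on the input at this output position is [0 / 18 / 18]. Elementwise product with the kernel and sum: 0·3 + 18·-2 + 18·-1.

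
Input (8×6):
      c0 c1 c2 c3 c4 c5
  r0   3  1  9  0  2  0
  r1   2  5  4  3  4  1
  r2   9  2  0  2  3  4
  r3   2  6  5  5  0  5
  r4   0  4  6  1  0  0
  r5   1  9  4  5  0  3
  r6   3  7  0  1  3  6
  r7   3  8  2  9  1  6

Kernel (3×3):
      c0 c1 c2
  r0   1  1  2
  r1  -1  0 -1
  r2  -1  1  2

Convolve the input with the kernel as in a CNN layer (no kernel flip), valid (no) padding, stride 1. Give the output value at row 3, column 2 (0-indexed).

The receptive field on the input at this output position is [5 5 0 / 6 1 0 / 4 5 0]. Elementwise product with the kernel and sum: 5·1 + 5·1 + 0·2 + 6·-1 + 0·-1 + 4·-1 + 5·1 + 0·2.

5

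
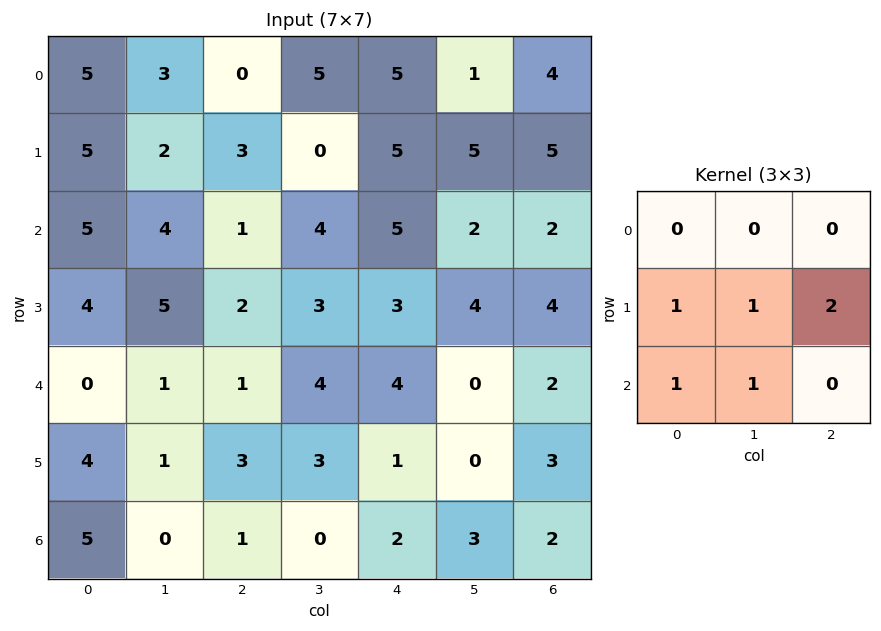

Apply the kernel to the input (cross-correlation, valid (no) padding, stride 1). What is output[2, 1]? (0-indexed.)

15

The receptive field on the input at this output position is [4 1 4 / 5 2 3 / 1 1 4]. Elementwise product with the kernel and sum: 5·1 + 2·1 + 3·2 + 1·1 + 1·1.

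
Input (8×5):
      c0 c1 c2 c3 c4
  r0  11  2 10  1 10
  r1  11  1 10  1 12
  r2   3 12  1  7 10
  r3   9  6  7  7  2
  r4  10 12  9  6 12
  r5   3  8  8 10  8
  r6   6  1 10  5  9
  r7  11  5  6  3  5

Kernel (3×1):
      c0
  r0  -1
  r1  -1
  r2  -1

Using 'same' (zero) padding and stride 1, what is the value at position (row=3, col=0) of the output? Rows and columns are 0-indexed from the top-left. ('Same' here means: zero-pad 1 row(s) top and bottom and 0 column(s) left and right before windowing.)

The receptive field on the zero-padded input at this output position is [3 / 9 / 10]. Elementwise product with the kernel and sum: 3·-1 + 9·-1 + 10·-1.

-22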